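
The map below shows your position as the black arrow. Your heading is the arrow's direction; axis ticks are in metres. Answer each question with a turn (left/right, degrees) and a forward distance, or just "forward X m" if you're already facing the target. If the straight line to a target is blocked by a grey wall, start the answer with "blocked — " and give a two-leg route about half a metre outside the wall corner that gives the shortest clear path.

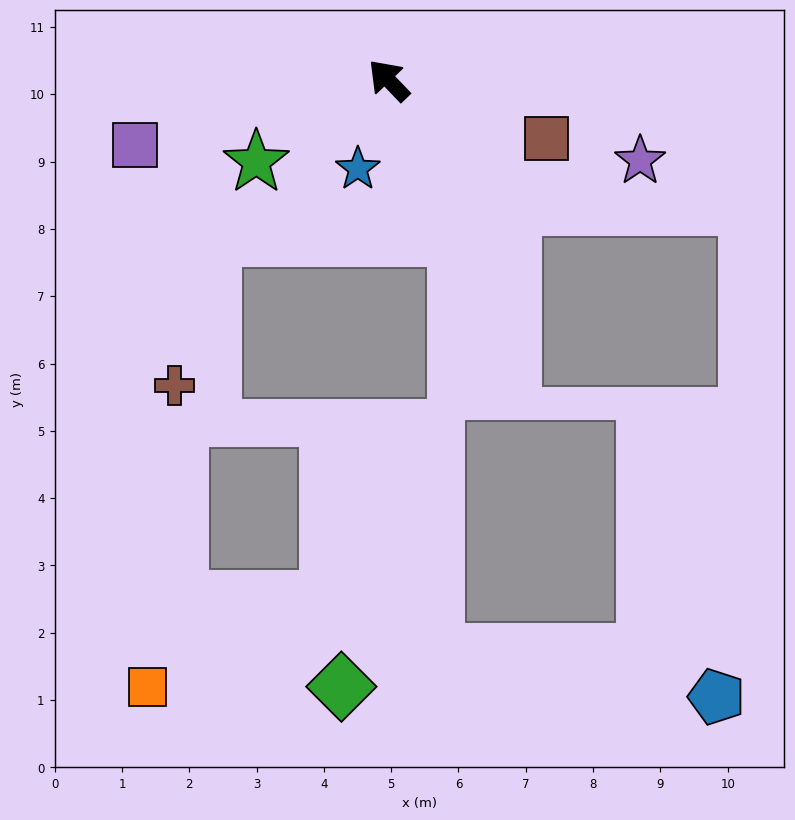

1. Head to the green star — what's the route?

turn left 78°, forward 2.3 m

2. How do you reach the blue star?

turn left 117°, forward 1.4 m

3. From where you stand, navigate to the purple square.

turn left 61°, forward 3.9 m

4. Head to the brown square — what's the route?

turn right 154°, forward 2.5 m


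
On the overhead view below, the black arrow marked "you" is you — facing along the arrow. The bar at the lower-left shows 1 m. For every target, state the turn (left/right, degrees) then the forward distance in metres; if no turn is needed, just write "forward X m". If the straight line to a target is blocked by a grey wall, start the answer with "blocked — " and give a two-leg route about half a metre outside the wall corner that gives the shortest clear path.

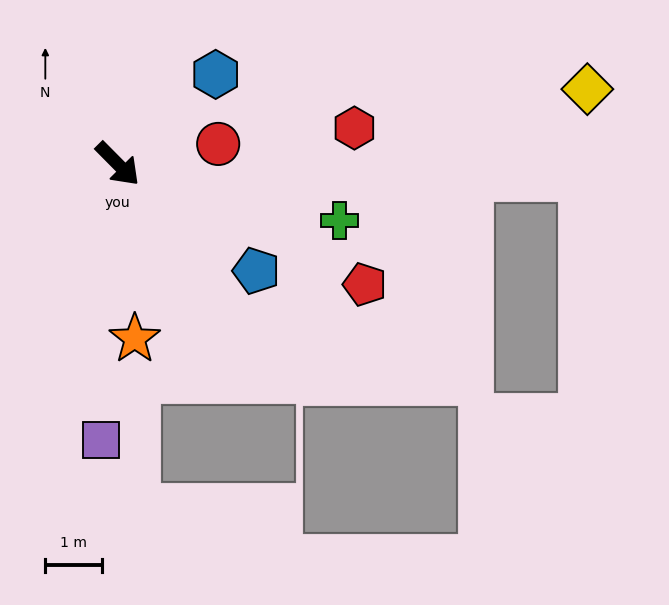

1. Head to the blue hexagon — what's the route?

turn left 88°, forward 2.3 m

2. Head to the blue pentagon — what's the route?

turn left 8°, forward 3.1 m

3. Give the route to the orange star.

turn right 39°, forward 3.1 m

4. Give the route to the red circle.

turn left 57°, forward 1.8 m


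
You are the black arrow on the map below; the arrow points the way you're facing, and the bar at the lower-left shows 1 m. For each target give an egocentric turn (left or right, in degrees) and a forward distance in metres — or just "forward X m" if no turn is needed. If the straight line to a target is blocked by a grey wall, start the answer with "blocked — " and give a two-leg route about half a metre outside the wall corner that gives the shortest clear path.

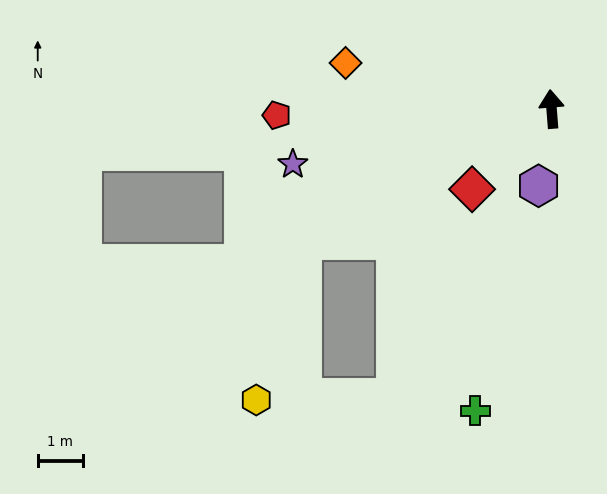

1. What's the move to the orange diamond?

turn left 73°, forward 4.7 m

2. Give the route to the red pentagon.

turn left 87°, forward 6.1 m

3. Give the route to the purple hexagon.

turn left 166°, forward 1.7 m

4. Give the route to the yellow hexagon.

blocked — turn left 113°, forward 6.3 m, then turn left 46°, forward 3.7 m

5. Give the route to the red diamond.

turn left 131°, forward 2.5 m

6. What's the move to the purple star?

turn left 98°, forward 5.9 m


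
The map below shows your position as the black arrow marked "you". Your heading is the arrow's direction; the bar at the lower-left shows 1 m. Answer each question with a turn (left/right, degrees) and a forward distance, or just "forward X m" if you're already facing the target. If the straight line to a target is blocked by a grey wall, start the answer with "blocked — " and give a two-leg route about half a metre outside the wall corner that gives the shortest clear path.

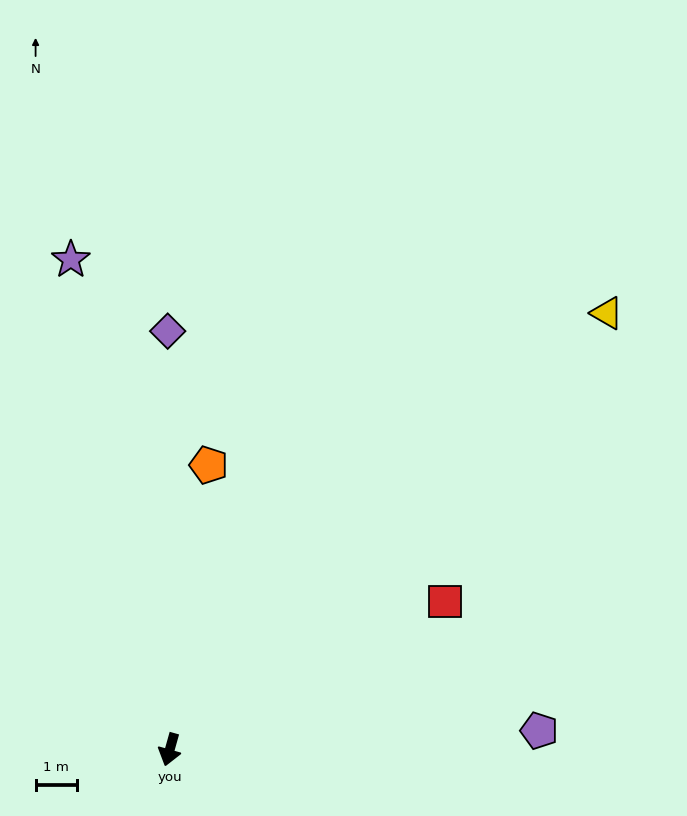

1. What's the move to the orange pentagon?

turn right 172°, forward 6.9 m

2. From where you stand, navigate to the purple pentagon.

turn left 109°, forward 8.9 m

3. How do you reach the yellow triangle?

turn left 151°, forward 14.9 m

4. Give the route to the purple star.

turn right 153°, forward 12.1 m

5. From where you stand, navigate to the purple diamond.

turn right 164°, forward 10.1 m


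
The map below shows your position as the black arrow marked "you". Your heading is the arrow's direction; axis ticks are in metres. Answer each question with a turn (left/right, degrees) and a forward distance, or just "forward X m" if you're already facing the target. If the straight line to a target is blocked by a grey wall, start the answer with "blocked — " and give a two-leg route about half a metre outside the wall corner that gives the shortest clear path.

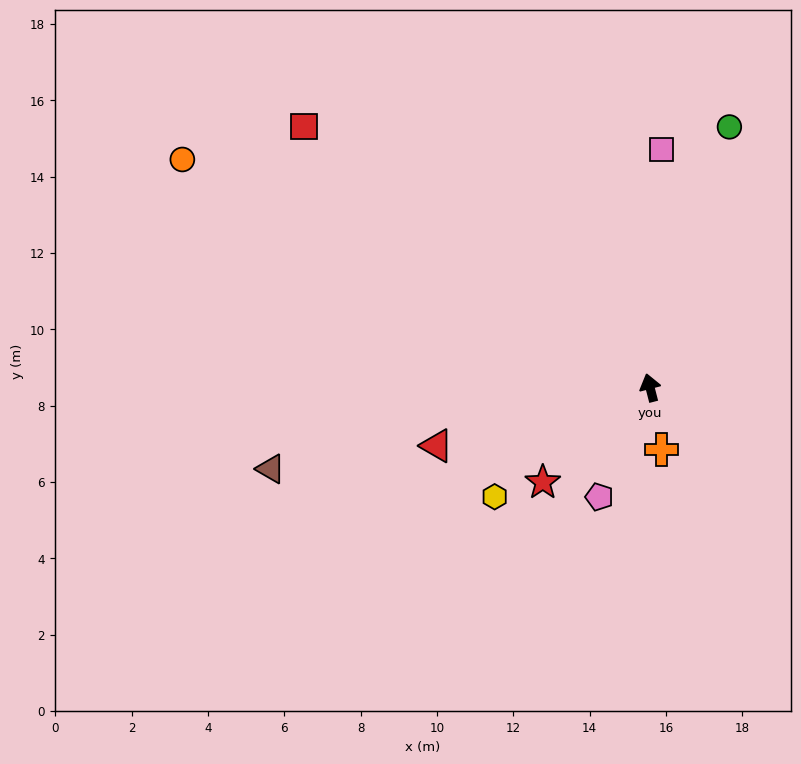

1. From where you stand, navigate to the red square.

turn left 39°, forward 11.4 m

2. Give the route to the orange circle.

turn left 50°, forward 13.6 m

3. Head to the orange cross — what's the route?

turn left 176°, forward 1.6 m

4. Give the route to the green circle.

turn right 31°, forward 7.1 m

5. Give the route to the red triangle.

turn left 91°, forward 5.8 m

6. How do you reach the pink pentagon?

turn left 141°, forward 3.2 m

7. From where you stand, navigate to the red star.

turn left 117°, forward 3.7 m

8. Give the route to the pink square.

turn right 17°, forward 6.2 m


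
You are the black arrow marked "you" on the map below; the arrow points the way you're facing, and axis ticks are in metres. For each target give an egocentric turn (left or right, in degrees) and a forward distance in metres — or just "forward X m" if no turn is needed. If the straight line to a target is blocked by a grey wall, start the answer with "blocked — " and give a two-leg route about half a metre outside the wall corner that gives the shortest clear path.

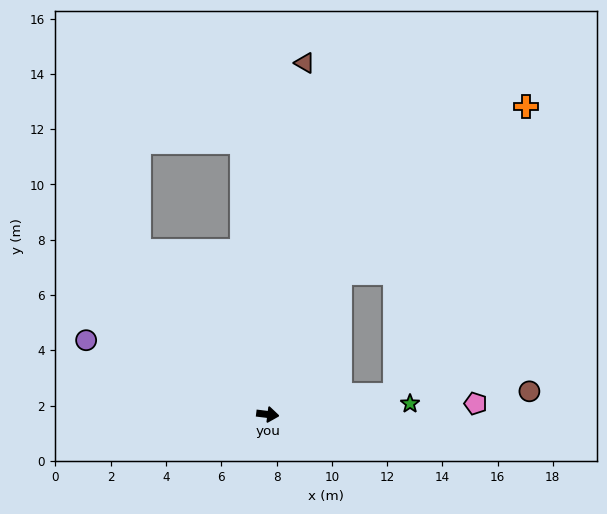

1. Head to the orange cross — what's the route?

blocked — turn left 70°, forward 5.7 m, then turn right 21°, forward 9.1 m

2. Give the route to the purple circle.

turn left 165°, forward 7.1 m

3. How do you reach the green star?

turn left 11°, forward 5.2 m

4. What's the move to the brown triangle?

turn left 91°, forward 12.8 m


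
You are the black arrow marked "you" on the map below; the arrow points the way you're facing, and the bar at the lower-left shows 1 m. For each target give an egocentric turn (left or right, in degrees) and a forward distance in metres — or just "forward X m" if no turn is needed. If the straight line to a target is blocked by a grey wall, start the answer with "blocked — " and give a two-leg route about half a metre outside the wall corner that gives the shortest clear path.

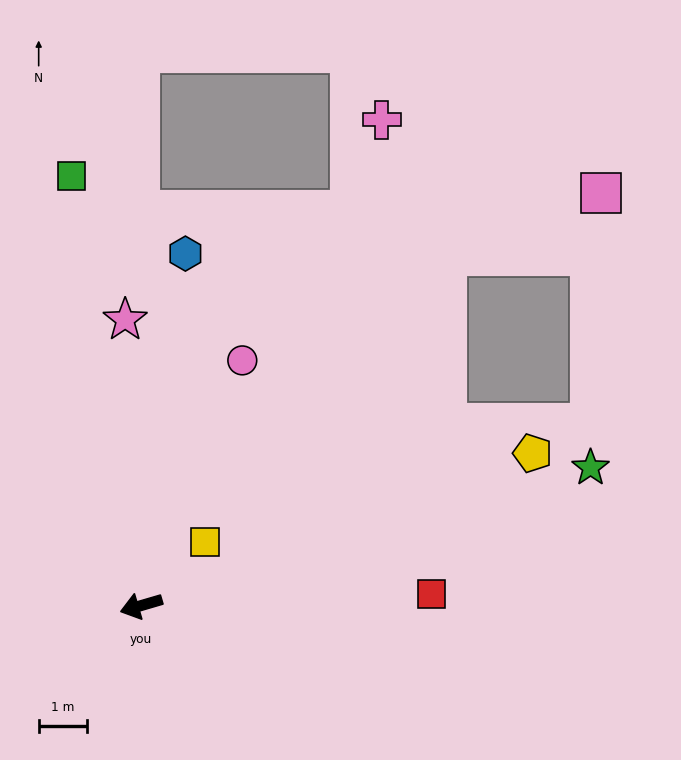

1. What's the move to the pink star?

turn right 103°, forward 5.9 m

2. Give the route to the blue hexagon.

turn right 113°, forward 7.3 m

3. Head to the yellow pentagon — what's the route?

turn right 175°, forward 8.7 m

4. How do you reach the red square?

turn left 166°, forward 6.0 m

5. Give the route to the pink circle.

turn right 129°, forward 5.5 m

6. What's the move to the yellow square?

turn right 152°, forward 1.9 m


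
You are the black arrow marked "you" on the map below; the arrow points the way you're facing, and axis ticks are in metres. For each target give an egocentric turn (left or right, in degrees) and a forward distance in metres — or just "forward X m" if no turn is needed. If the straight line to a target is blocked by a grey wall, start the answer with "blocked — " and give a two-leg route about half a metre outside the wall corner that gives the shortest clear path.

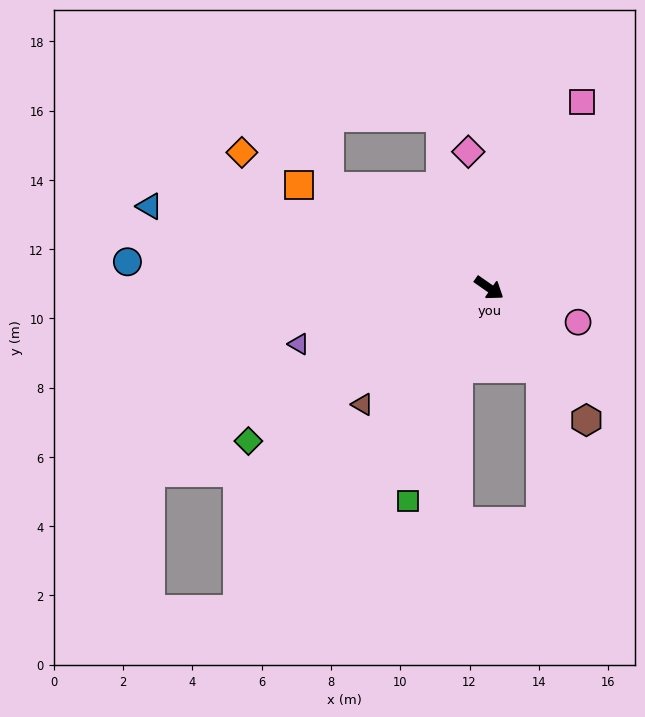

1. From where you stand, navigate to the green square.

turn right 76°, forward 6.6 m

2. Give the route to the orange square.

turn right 174°, forward 6.2 m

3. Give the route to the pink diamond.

turn left 134°, forward 4.0 m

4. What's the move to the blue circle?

turn right 149°, forward 10.5 m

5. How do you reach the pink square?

turn left 98°, forward 6.0 m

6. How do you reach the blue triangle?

turn right 159°, forward 10.1 m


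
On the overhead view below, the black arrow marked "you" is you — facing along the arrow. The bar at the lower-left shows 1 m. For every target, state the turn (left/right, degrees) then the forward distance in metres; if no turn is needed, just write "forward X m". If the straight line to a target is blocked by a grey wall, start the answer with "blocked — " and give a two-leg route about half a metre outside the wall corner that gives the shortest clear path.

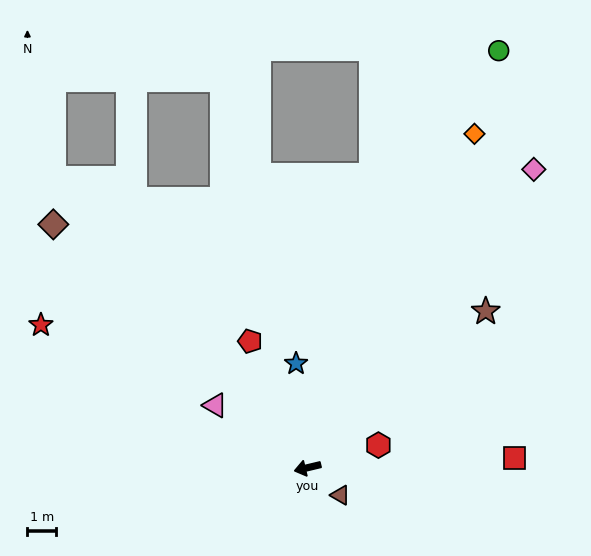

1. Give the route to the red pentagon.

turn right 79°, forward 4.8 m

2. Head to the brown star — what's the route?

turn right 152°, forward 8.2 m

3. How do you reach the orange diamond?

turn right 130°, forward 12.9 m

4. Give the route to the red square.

turn left 169°, forward 7.2 m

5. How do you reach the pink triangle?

turn right 47°, forward 3.9 m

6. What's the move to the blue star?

turn right 97°, forward 3.6 m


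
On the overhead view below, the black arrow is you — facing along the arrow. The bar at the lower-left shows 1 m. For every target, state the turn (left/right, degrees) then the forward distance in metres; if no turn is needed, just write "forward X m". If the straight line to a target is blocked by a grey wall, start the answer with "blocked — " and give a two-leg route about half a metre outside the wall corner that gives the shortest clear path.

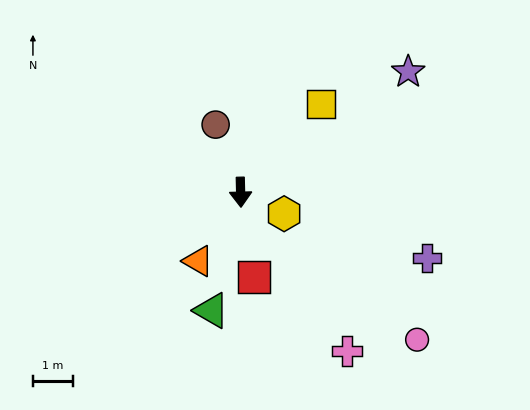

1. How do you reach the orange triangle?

turn right 33°, forward 2.0 m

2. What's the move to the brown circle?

turn right 161°, forward 1.8 m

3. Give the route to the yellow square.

turn left 136°, forward 3.0 m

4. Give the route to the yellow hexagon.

turn left 62°, forward 1.2 m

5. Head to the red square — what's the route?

turn left 8°, forward 2.1 m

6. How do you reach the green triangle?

turn right 15°, forward 3.0 m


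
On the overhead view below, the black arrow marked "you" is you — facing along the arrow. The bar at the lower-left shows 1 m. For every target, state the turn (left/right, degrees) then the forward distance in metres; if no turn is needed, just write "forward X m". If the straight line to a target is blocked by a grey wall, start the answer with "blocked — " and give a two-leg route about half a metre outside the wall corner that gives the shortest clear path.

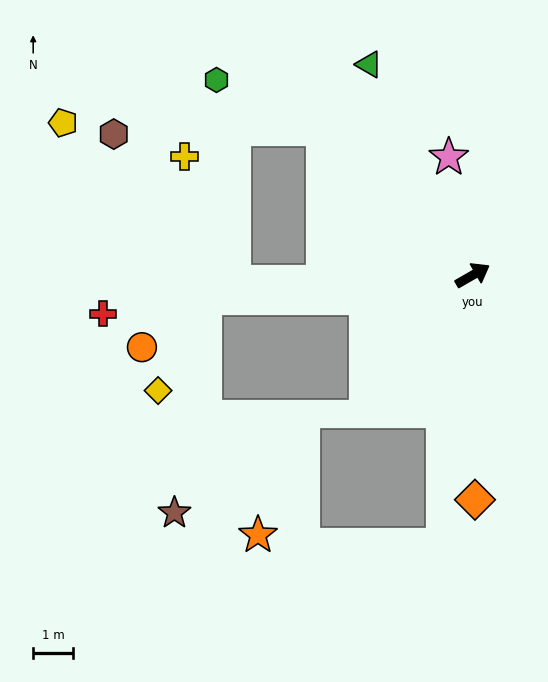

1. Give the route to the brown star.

blocked — turn left 155°, forward 6.8 m, then turn left 77°, forward 5.5 m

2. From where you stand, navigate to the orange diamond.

turn right 119°, forward 5.7 m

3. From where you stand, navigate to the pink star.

turn left 72°, forward 3.0 m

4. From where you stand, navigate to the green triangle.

turn left 86°, forward 5.9 m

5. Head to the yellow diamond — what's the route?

blocked — turn left 155°, forward 6.8 m, then turn left 58°, forward 2.6 m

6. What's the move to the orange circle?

blocked — turn left 155°, forward 6.8 m, then turn left 33°, forward 2.0 m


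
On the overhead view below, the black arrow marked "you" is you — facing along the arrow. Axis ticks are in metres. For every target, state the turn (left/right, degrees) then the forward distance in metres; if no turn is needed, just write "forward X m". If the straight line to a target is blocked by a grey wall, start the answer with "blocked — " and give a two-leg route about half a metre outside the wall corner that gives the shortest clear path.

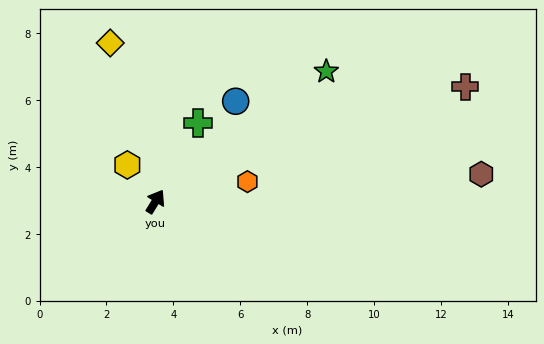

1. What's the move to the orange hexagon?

turn right 46°, forward 2.8 m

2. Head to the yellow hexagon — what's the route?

turn left 69°, forward 1.4 m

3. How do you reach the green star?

turn right 21°, forward 6.4 m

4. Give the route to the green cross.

turn left 3°, forward 2.7 m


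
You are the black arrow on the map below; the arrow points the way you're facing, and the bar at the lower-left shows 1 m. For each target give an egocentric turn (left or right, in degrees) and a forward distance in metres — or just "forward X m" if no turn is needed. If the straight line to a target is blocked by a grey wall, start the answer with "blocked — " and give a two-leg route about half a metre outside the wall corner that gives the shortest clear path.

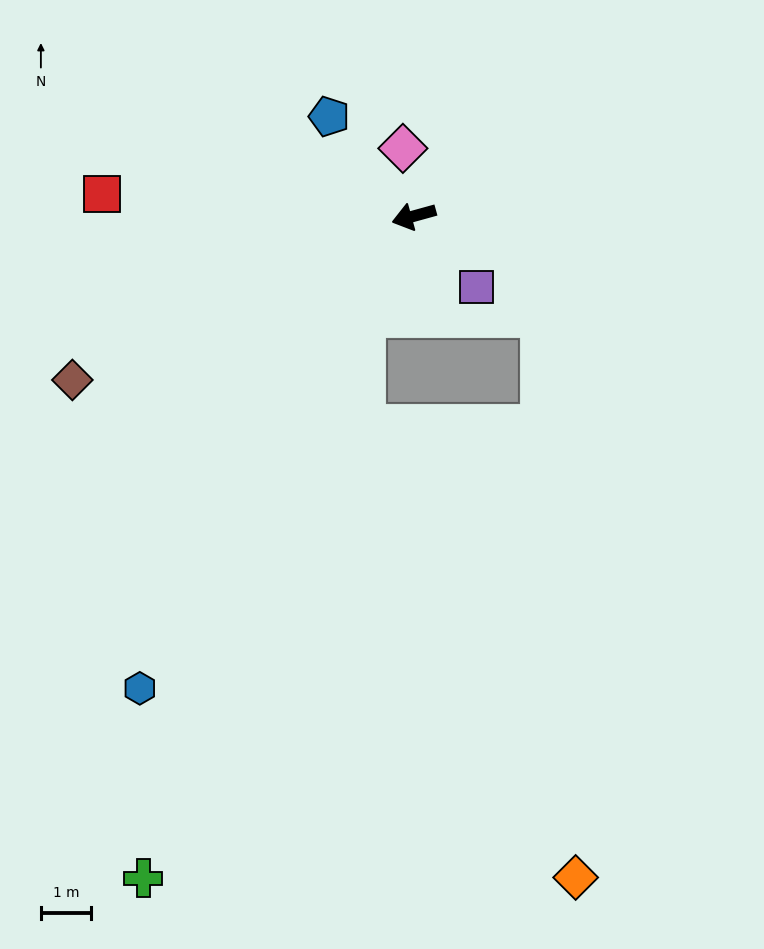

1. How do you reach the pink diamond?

turn right 96°, forward 1.4 m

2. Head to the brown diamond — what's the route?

turn left 10°, forward 7.6 m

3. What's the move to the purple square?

turn left 116°, forward 1.9 m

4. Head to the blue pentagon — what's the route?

turn right 65°, forward 2.6 m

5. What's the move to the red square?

turn right 20°, forward 6.3 m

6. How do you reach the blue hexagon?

turn left 44°, forward 11.0 m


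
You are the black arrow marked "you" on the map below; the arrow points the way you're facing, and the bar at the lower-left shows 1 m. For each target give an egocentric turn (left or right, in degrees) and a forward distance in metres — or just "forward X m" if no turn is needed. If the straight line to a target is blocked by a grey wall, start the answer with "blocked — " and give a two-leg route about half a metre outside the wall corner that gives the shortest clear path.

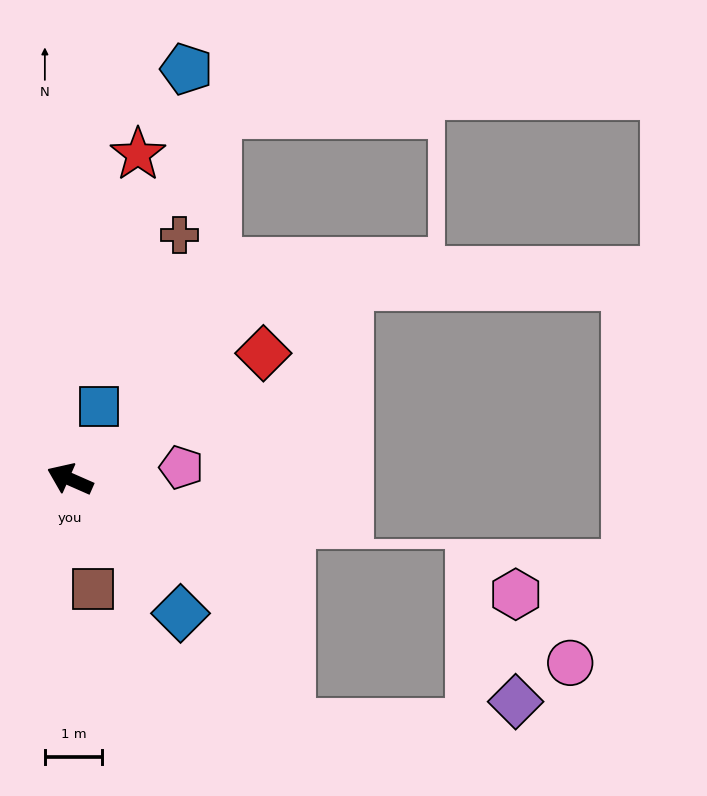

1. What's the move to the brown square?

turn left 126°, forward 2.0 m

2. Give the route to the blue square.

turn right 88°, forward 1.4 m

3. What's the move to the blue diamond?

turn left 153°, forward 3.0 m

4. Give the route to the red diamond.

turn right 123°, forward 4.0 m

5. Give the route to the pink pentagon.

turn right 150°, forward 2.0 m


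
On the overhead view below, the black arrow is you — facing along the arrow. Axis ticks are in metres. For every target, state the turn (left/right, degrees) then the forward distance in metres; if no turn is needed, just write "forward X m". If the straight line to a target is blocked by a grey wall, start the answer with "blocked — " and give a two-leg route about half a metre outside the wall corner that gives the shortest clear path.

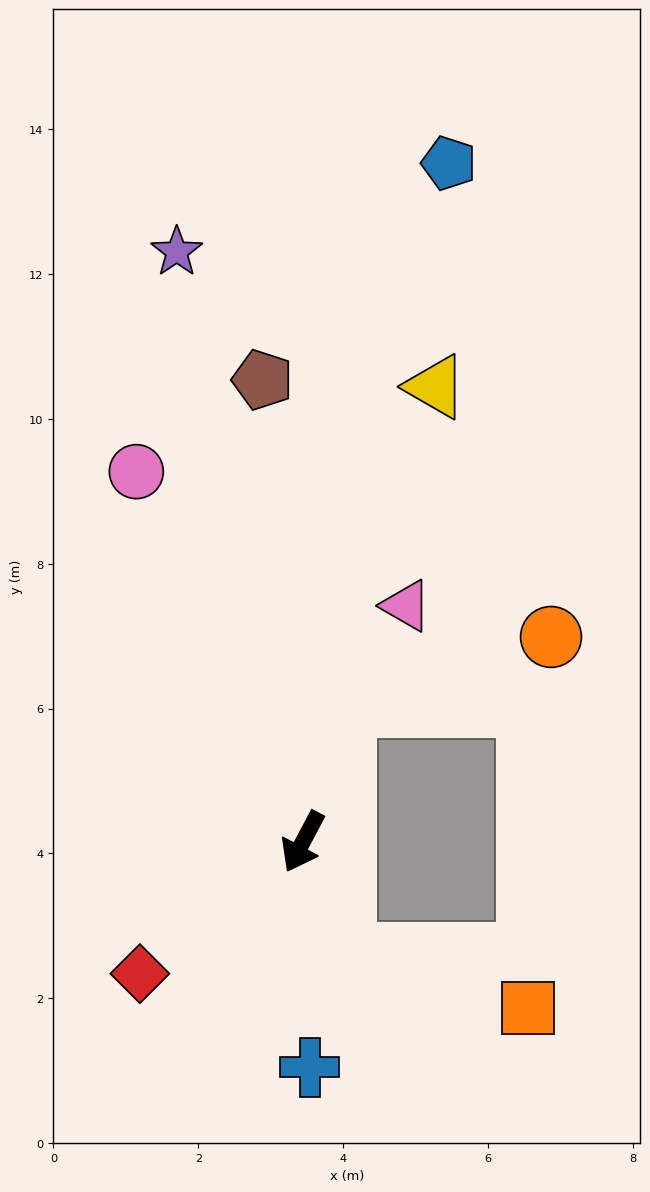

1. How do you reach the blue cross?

turn left 30°, forward 3.1 m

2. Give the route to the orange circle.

blocked — turn right 170°, forward 2.0 m, then turn right 53°, forward 3.0 m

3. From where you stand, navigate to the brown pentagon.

turn right 147°, forward 6.4 m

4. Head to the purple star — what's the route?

turn right 140°, forward 8.3 m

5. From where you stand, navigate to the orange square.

blocked — turn left 49°, forward 1.7 m, then turn left 52°, forward 2.6 m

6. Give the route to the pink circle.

turn right 128°, forward 5.6 m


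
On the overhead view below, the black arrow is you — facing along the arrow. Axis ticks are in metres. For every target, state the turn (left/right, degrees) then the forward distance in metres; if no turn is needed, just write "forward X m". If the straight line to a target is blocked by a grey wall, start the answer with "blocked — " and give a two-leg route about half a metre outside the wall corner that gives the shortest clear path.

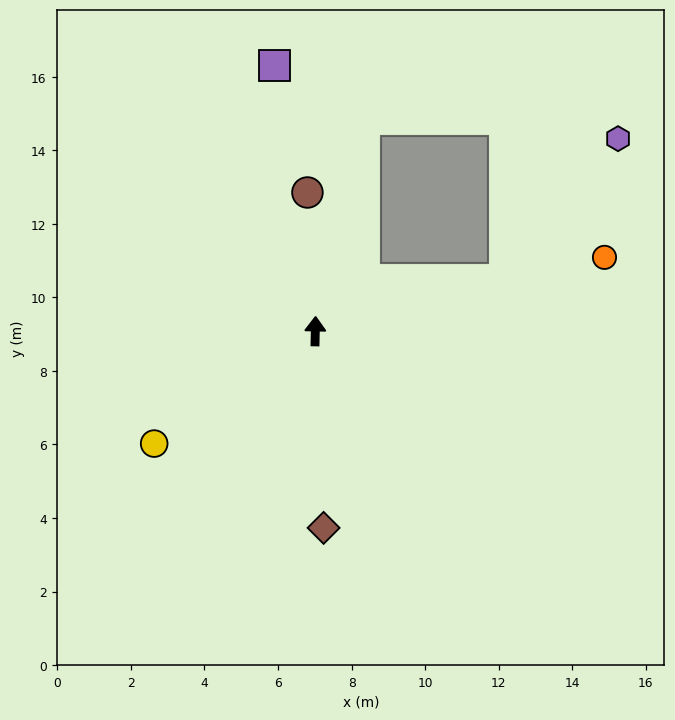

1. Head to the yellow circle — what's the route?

turn left 126°, forward 5.3 m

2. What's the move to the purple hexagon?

blocked — turn right 73°, forward 5.3 m, then turn left 35°, forward 4.9 m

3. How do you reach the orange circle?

turn right 74°, forward 8.1 m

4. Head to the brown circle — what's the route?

turn left 4°, forward 3.8 m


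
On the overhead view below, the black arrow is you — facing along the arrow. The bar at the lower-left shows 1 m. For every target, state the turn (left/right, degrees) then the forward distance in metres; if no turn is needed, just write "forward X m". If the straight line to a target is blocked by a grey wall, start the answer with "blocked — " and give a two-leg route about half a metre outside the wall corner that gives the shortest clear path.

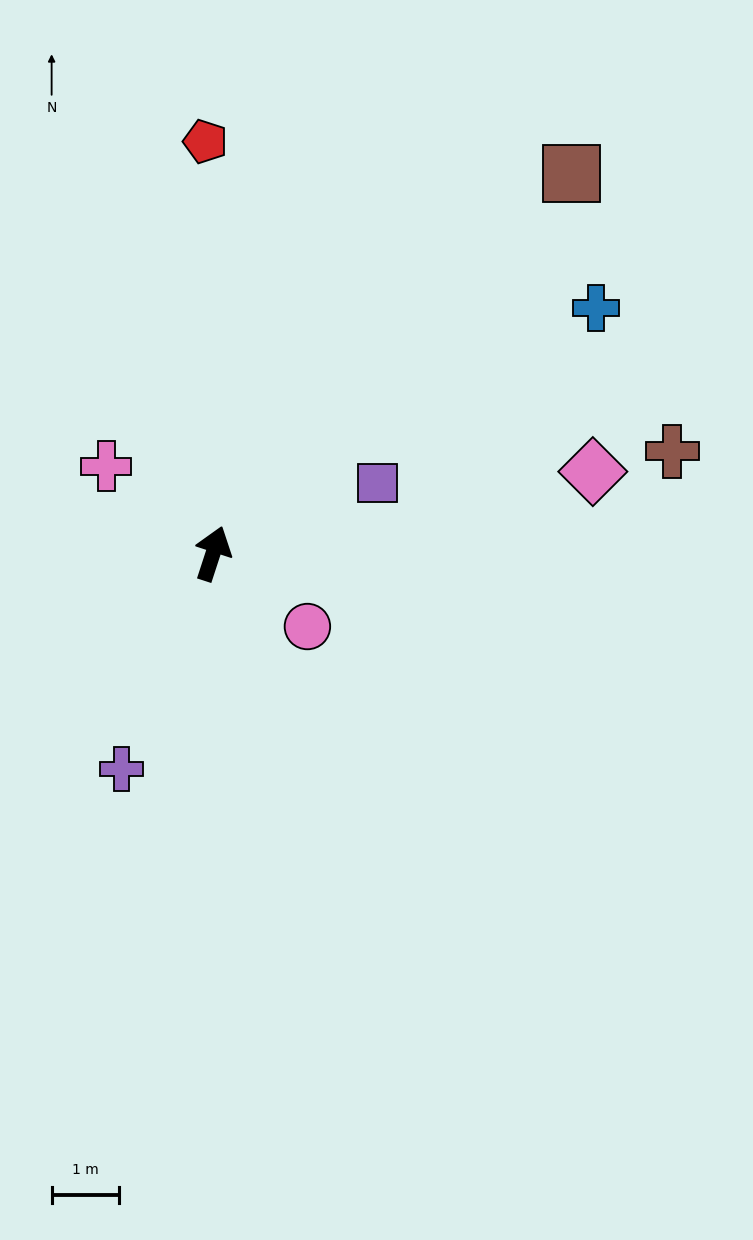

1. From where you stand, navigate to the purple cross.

turn left 175°, forward 3.5 m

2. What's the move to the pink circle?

turn right 110°, forward 1.8 m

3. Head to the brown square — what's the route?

turn right 25°, forward 7.7 m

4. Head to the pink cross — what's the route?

turn left 69°, forward 2.0 m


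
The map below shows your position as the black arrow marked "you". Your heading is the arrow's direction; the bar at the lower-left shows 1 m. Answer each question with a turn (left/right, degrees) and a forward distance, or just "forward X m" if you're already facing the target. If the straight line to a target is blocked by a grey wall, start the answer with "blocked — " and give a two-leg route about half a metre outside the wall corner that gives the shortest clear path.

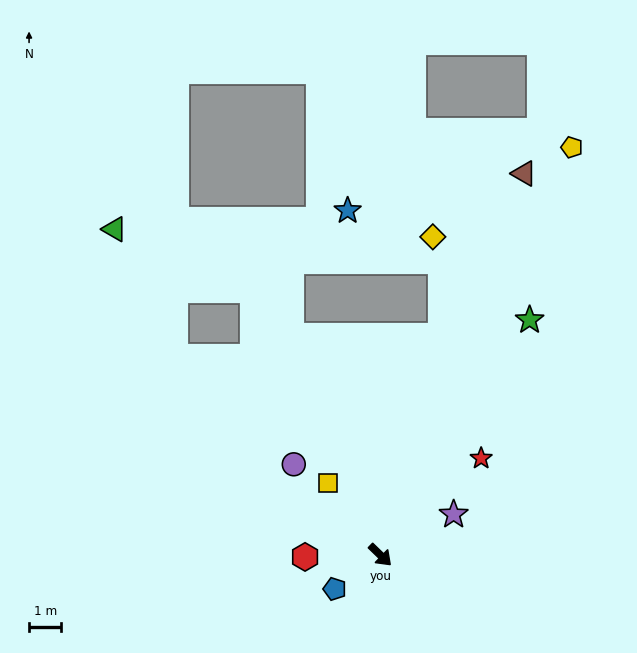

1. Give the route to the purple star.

turn left 73°, forward 2.6 m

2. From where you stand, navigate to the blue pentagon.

turn right 99°, forward 1.8 m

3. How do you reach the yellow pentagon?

turn left 109°, forward 13.9 m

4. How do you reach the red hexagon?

turn right 135°, forward 2.3 m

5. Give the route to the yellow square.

turn left 170°, forward 2.8 m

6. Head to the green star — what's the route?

turn left 102°, forward 8.6 m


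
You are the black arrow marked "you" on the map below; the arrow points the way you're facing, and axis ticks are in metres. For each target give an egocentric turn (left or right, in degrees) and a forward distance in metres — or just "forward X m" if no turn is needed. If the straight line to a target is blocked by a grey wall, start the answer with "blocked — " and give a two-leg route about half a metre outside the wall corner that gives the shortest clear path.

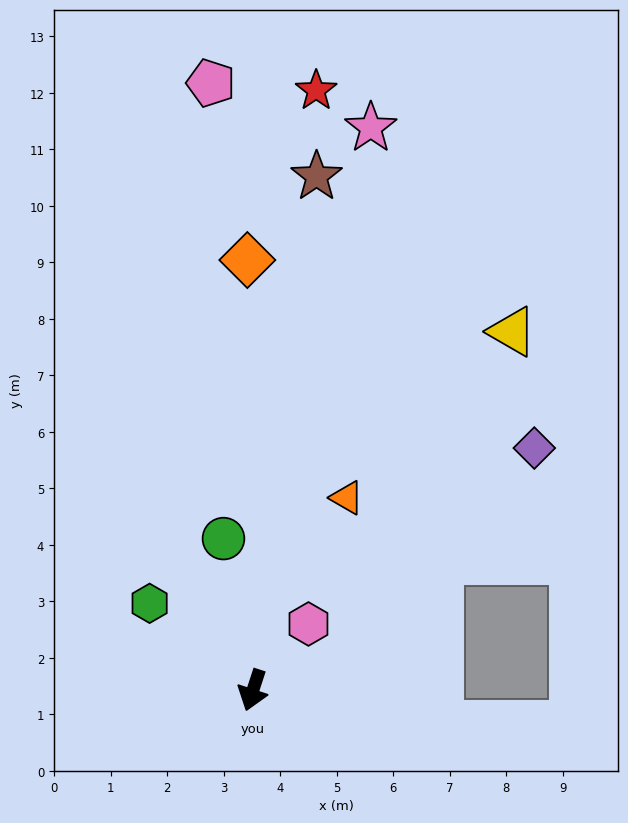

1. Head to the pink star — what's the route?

turn right 174°, forward 10.2 m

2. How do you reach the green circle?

turn right 151°, forward 2.7 m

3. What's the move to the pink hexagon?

turn left 158°, forward 1.5 m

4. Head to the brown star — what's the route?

turn right 169°, forward 9.2 m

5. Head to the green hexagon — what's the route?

turn right 112°, forward 2.4 m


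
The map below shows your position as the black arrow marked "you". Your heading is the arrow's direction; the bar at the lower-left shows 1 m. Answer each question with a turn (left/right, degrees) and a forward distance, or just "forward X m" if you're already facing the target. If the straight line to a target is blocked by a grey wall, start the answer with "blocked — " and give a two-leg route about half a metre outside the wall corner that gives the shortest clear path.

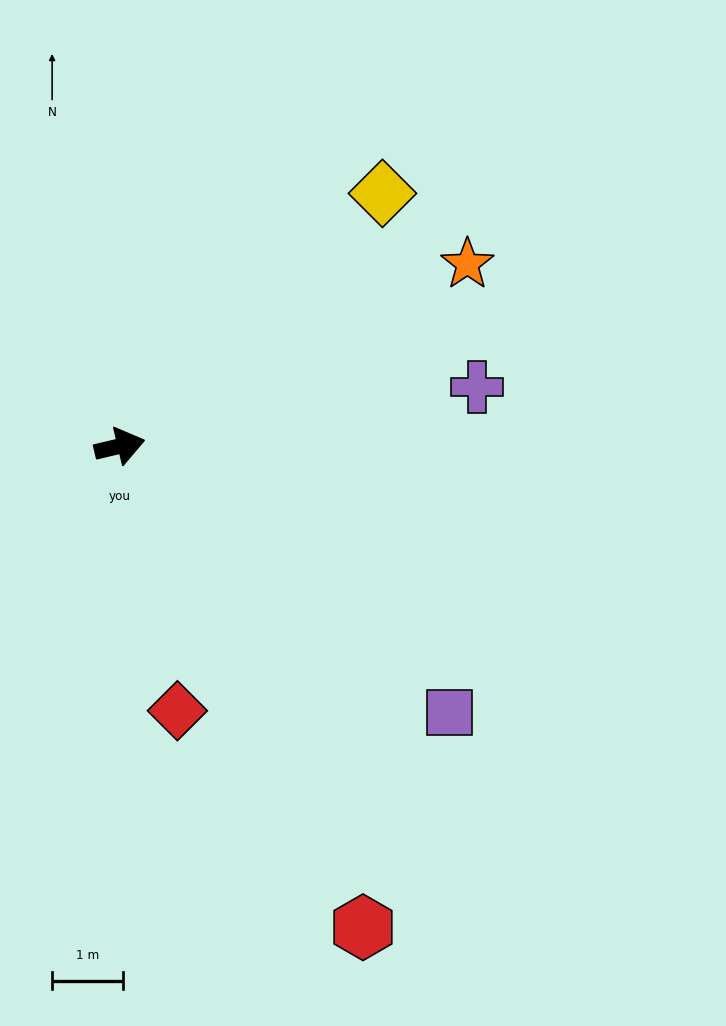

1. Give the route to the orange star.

turn left 14°, forward 5.5 m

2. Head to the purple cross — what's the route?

turn right 4°, forward 5.1 m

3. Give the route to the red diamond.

turn right 91°, forward 3.8 m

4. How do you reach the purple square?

turn right 52°, forward 6.0 m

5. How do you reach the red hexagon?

turn right 77°, forward 7.6 m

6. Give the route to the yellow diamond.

turn left 31°, forward 5.1 m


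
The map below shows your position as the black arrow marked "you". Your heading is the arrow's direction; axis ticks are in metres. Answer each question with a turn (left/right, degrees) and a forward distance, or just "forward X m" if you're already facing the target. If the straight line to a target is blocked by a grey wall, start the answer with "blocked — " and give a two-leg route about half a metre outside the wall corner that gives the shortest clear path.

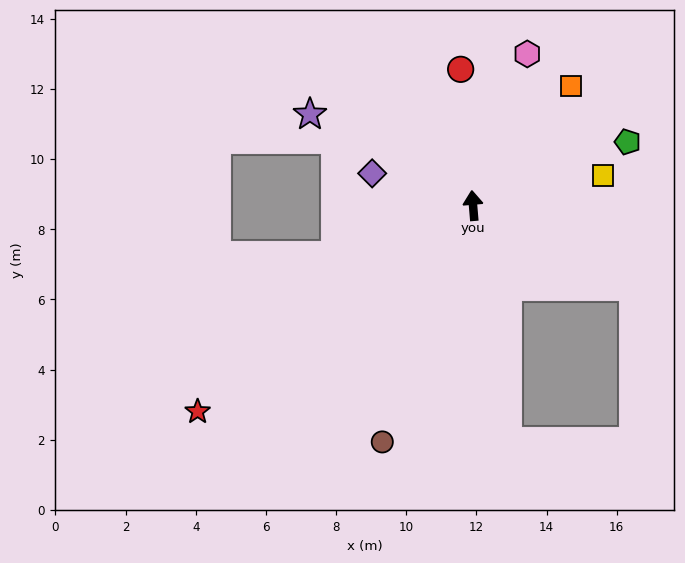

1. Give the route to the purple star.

turn left 56°, forward 5.3 m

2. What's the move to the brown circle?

turn left 154°, forward 7.2 m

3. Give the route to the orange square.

turn right 44°, forward 4.4 m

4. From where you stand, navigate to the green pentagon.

turn right 72°, forward 4.8 m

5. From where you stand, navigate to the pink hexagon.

turn right 24°, forward 4.6 m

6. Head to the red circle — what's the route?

forward 3.9 m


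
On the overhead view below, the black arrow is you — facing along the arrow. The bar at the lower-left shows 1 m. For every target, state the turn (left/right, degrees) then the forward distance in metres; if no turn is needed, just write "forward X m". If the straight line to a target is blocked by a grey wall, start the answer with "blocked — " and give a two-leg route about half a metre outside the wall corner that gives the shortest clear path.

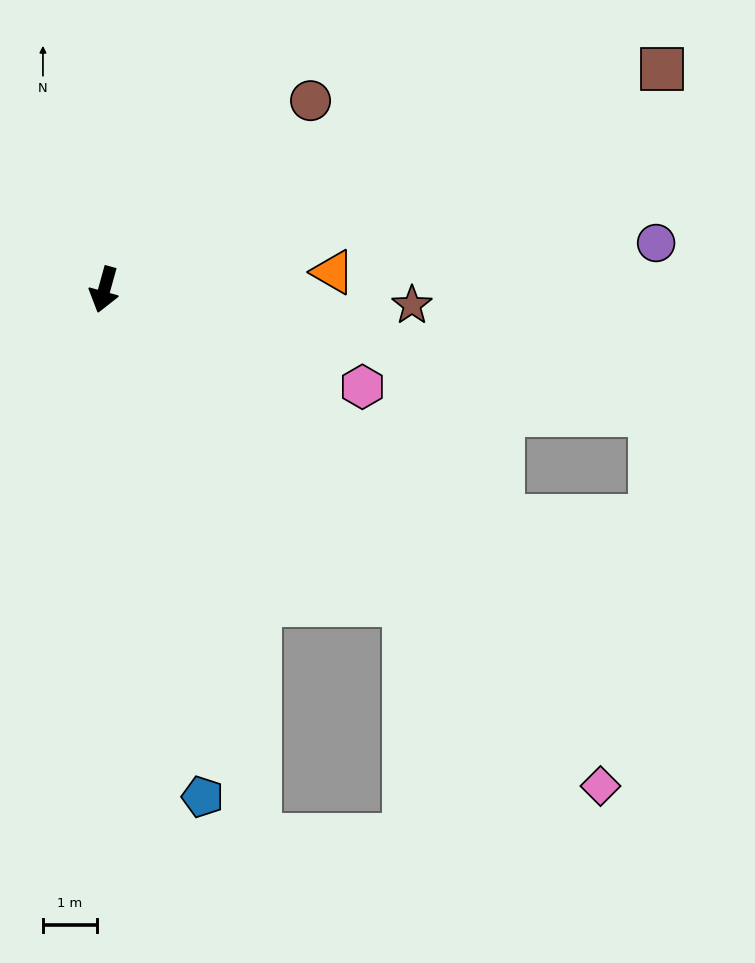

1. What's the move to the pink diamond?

turn left 60°, forward 13.0 m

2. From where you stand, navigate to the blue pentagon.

turn left 26°, forward 9.5 m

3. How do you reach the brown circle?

turn left 148°, forward 5.2 m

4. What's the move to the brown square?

turn left 127°, forward 11.1 m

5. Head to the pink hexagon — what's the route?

turn left 85°, forward 5.1 m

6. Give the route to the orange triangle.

turn left 110°, forward 4.2 m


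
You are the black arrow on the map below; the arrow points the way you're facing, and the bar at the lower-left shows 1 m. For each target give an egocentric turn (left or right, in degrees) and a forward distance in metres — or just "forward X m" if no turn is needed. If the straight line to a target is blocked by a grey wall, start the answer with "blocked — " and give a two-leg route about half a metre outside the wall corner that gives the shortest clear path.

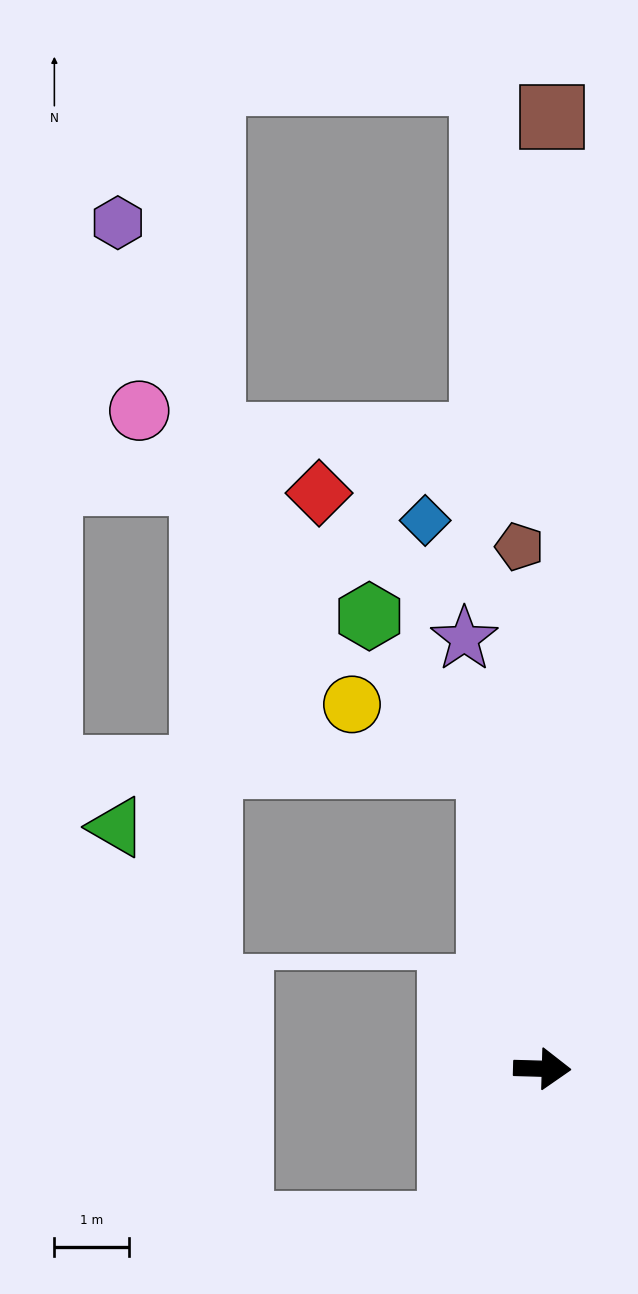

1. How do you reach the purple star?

turn left 102°, forward 5.9 m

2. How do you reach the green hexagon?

blocked — turn left 102°, forward 4.1 m, then turn left 28°, forward 2.6 m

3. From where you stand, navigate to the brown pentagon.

turn left 94°, forward 7.0 m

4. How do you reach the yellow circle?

blocked — turn left 102°, forward 4.1 m, then turn left 55°, forward 2.0 m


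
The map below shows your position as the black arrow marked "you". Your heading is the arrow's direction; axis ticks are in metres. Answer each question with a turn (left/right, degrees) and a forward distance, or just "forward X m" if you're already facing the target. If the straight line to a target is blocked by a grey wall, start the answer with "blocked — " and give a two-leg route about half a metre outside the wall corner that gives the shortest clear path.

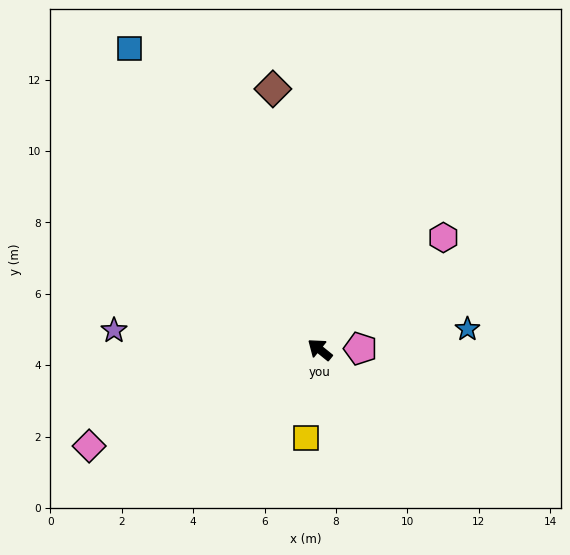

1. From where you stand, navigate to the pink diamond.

turn left 62°, forward 7.0 m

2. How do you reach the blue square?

turn right 19°, forward 10.0 m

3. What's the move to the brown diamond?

turn right 41°, forward 7.4 m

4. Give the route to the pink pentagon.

turn right 140°, forward 1.1 m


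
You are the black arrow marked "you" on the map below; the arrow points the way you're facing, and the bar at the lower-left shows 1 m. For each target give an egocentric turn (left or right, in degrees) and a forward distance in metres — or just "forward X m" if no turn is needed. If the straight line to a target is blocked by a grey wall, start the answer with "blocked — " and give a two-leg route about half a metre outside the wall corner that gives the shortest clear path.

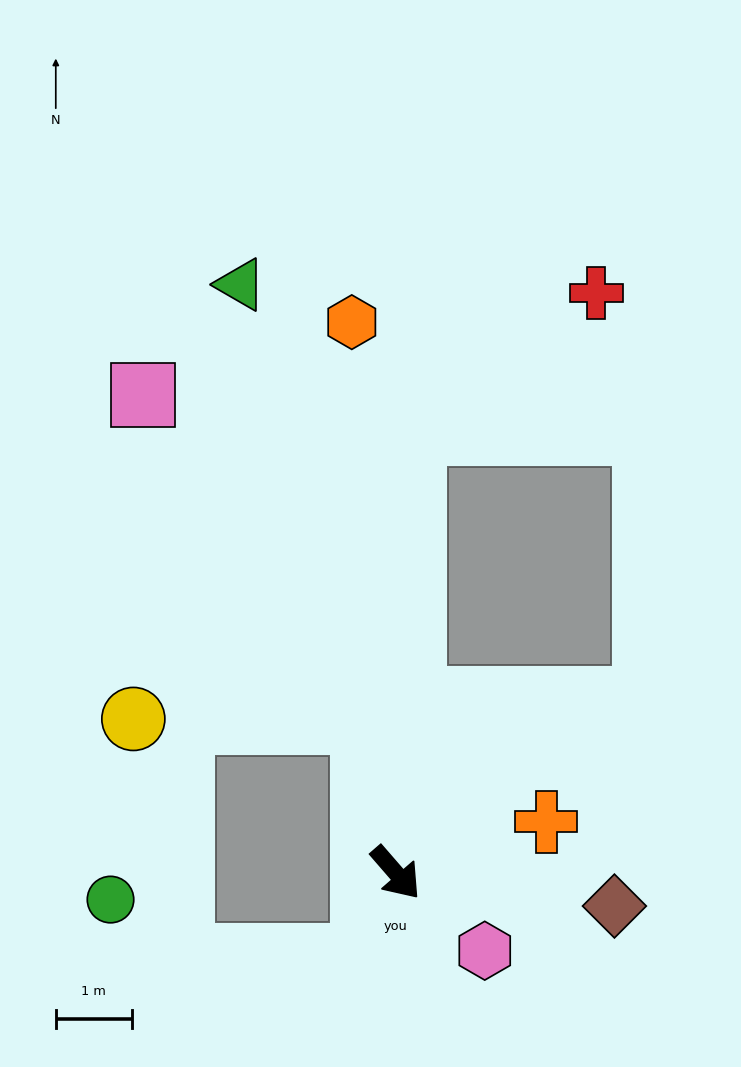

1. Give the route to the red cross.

blocked — turn left 137°, forward 5.8 m, then turn right 51°, forward 3.0 m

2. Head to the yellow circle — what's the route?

blocked — turn left 151°, forward 2.0 m, then turn left 77°, forward 3.0 m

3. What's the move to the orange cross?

turn left 68°, forward 2.1 m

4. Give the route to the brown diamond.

turn left 40°, forward 2.9 m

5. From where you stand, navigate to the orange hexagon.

turn left 144°, forward 7.3 m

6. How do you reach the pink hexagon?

turn left 8°, forward 1.6 m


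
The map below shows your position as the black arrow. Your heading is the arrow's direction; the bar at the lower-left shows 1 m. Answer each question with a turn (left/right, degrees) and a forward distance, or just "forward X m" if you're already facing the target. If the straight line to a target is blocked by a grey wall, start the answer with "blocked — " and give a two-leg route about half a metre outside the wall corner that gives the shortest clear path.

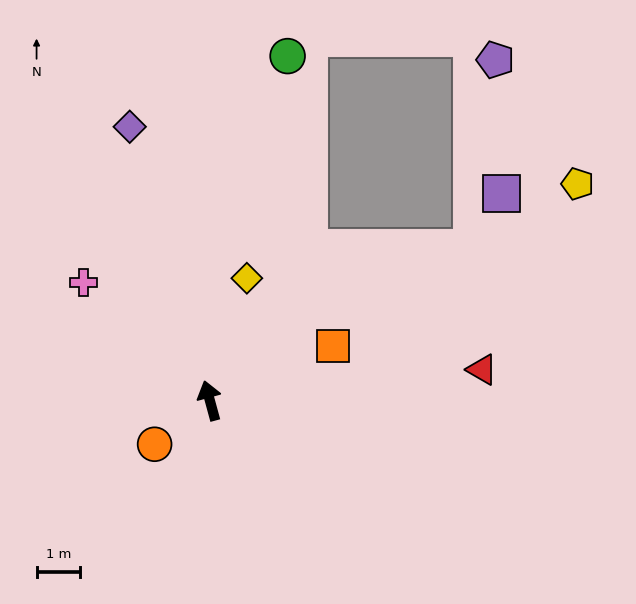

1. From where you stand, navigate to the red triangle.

turn right 99°, forward 6.3 m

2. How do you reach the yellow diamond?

turn right 32°, forward 2.9 m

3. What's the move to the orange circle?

turn left 113°, forward 1.6 m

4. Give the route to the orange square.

turn right 81°, forward 3.1 m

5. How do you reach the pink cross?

turn left 32°, forward 4.0 m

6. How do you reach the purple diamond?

forward 6.6 m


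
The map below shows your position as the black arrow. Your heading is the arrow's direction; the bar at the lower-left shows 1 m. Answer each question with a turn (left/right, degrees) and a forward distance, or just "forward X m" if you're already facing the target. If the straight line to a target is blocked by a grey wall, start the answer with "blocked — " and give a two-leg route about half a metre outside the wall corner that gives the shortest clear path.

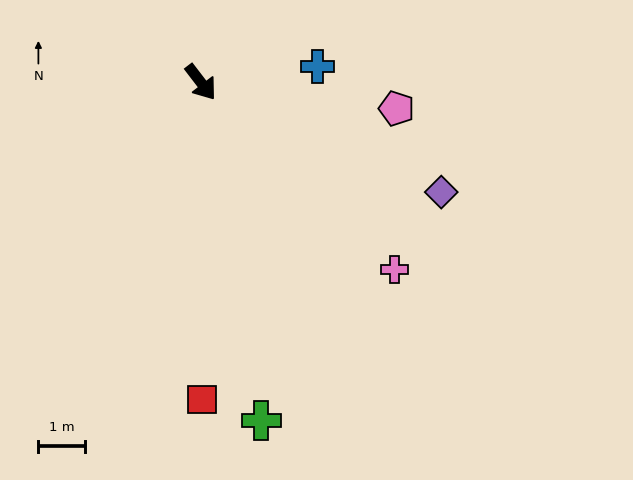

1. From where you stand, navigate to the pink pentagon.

turn left 45°, forward 4.3 m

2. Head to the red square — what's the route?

turn right 37°, forward 6.9 m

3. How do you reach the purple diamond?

turn left 28°, forward 5.7 m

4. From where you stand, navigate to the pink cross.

turn left 8°, forward 5.8 m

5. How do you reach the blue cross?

turn left 60°, forward 2.5 m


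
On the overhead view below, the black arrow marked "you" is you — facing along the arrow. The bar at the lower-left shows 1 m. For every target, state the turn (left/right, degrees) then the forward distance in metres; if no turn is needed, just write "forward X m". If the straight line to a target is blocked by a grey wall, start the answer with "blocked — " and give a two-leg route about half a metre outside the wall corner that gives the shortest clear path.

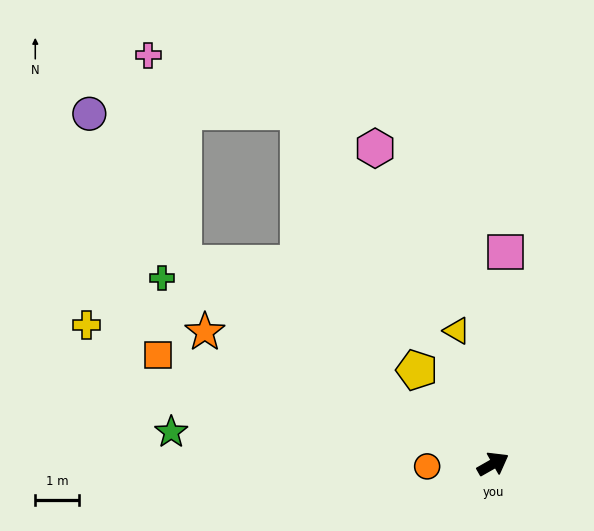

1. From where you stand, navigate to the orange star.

turn left 126°, forward 7.3 m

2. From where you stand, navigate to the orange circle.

turn left 153°, forward 1.5 m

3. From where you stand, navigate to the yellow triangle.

turn left 76°, forward 3.2 m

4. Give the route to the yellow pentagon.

turn left 99°, forward 2.8 m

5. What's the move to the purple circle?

blocked — turn left 117°, forward 8.5 m, then turn right 24°, forward 4.1 m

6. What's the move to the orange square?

turn left 132°, forward 8.1 m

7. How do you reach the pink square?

turn left 57°, forward 4.9 m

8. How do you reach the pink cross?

blocked — turn left 117°, forward 8.5 m, then turn right 47°, forward 4.9 m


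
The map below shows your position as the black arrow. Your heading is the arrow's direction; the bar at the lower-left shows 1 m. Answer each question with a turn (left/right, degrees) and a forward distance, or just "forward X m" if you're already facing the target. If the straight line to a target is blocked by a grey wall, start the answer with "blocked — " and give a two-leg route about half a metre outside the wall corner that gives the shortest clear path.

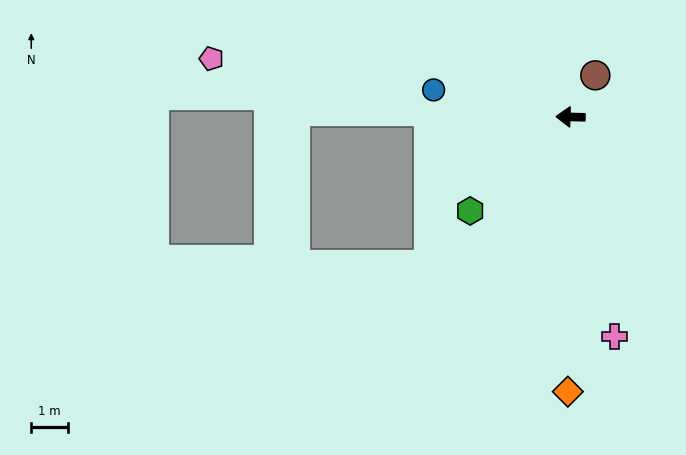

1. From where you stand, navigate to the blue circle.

turn right 10°, forward 3.8 m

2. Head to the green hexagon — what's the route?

turn left 45°, forward 3.8 m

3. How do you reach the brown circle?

turn right 119°, forward 1.3 m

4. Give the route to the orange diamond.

turn left 91°, forward 7.5 m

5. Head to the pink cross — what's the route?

turn left 103°, forward 6.1 m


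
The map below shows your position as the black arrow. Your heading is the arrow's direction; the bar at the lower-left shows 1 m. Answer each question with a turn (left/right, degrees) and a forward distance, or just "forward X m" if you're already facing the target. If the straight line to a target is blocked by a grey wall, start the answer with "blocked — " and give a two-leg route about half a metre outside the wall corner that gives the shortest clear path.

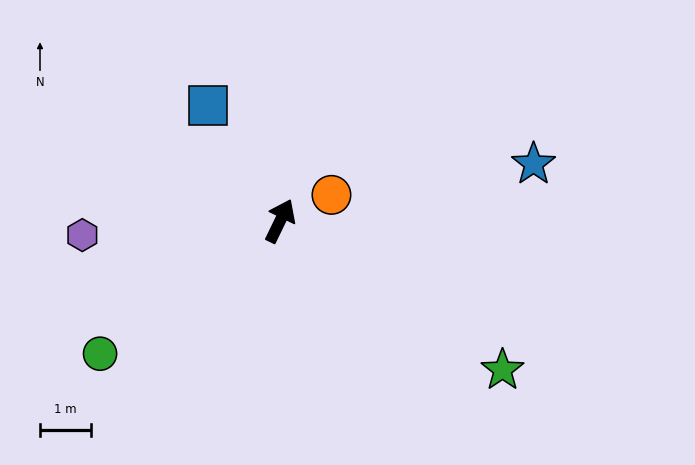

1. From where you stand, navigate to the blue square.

turn left 58°, forward 2.7 m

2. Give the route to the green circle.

turn left 152°, forward 4.4 m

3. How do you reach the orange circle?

turn right 37°, forward 1.1 m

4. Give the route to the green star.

turn right 98°, forward 5.2 m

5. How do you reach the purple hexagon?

turn left 120°, forward 3.9 m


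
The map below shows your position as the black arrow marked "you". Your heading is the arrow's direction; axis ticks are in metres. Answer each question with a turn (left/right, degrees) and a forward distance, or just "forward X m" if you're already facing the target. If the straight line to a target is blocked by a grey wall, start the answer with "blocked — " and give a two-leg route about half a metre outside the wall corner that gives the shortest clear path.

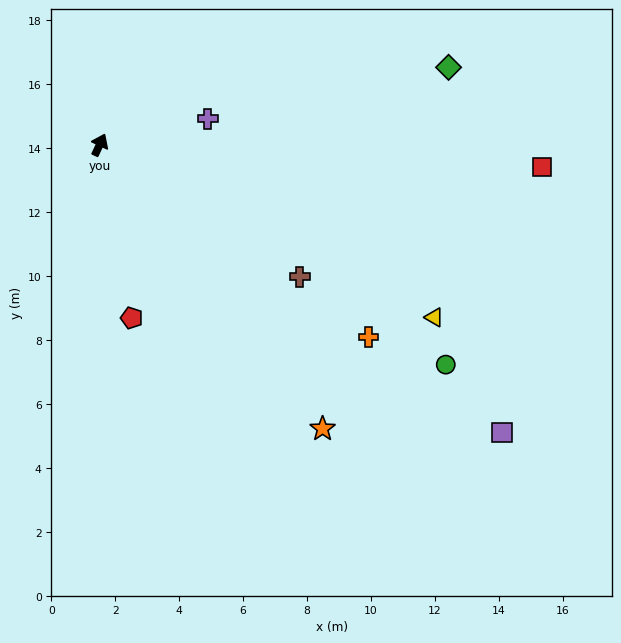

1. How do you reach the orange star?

turn right 117°, forward 11.3 m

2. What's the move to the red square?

turn right 68°, forward 13.9 m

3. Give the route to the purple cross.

turn right 51°, forward 3.5 m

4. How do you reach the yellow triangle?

turn right 92°, forward 11.8 m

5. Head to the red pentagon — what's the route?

turn right 144°, forward 5.5 m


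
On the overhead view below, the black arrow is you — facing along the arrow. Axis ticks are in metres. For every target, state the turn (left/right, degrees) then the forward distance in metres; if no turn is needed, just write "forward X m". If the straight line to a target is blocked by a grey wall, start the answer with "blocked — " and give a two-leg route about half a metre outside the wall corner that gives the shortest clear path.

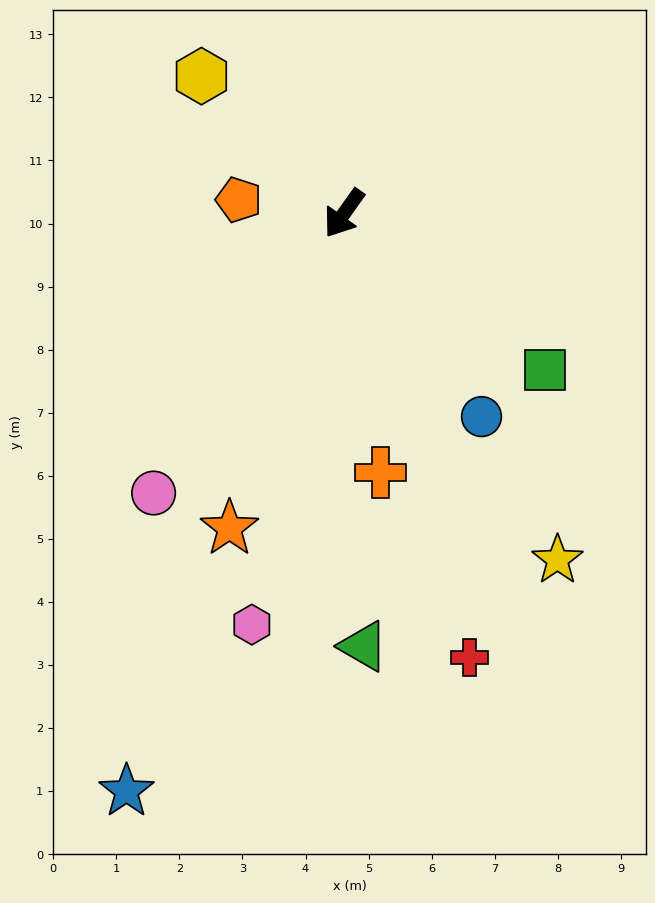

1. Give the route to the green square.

turn left 87°, forward 4.0 m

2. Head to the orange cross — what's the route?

turn left 43°, forward 4.2 m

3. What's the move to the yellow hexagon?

turn right 98°, forward 3.1 m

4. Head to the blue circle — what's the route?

turn left 70°, forward 3.9 m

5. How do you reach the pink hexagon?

turn left 23°, forward 6.7 m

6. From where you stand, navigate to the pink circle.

forward 5.4 m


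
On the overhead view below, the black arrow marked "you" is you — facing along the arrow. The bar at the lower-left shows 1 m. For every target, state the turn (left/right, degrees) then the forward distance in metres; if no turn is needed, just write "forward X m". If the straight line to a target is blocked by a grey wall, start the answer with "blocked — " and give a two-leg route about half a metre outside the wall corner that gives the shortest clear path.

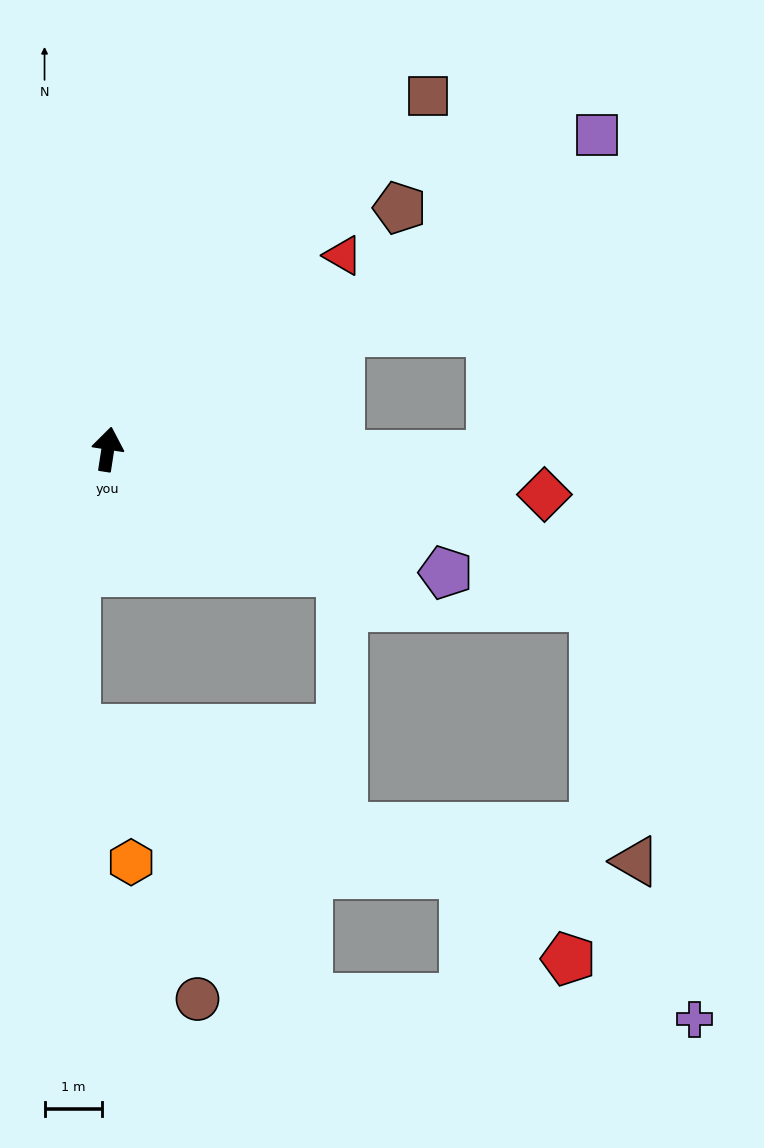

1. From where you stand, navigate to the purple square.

turn right 48°, forward 10.2 m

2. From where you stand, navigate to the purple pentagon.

turn right 101°, forward 6.3 m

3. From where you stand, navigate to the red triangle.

turn right 42°, forward 5.3 m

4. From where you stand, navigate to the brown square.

turn right 33°, forward 8.3 m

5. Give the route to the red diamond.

turn right 87°, forward 7.7 m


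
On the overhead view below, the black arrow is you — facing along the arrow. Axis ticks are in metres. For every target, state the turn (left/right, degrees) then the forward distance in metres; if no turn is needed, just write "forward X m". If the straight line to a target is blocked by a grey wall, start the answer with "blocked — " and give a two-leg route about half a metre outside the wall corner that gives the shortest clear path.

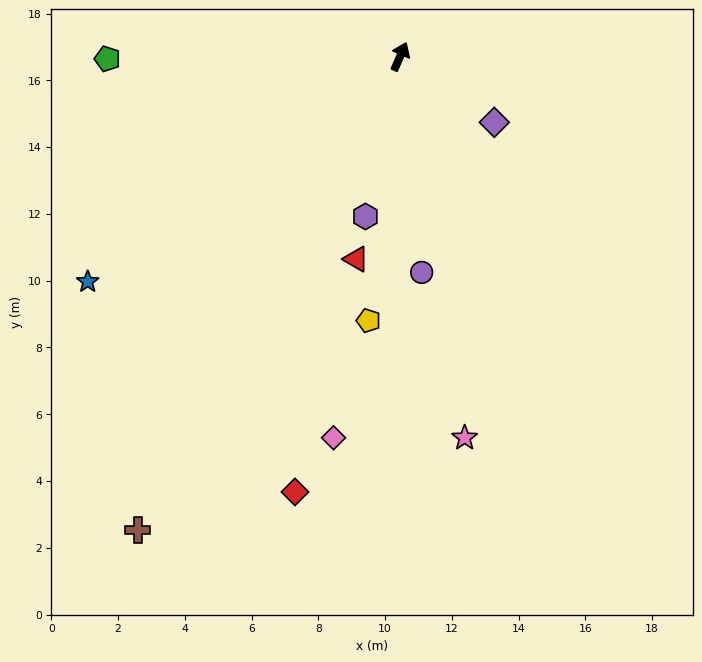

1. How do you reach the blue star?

turn left 149°, forward 11.5 m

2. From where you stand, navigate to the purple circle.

turn right 151°, forward 6.5 m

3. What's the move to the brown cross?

turn left 175°, forward 16.2 m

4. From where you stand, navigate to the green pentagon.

turn left 114°, forward 8.8 m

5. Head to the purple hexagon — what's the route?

turn right 169°, forward 4.9 m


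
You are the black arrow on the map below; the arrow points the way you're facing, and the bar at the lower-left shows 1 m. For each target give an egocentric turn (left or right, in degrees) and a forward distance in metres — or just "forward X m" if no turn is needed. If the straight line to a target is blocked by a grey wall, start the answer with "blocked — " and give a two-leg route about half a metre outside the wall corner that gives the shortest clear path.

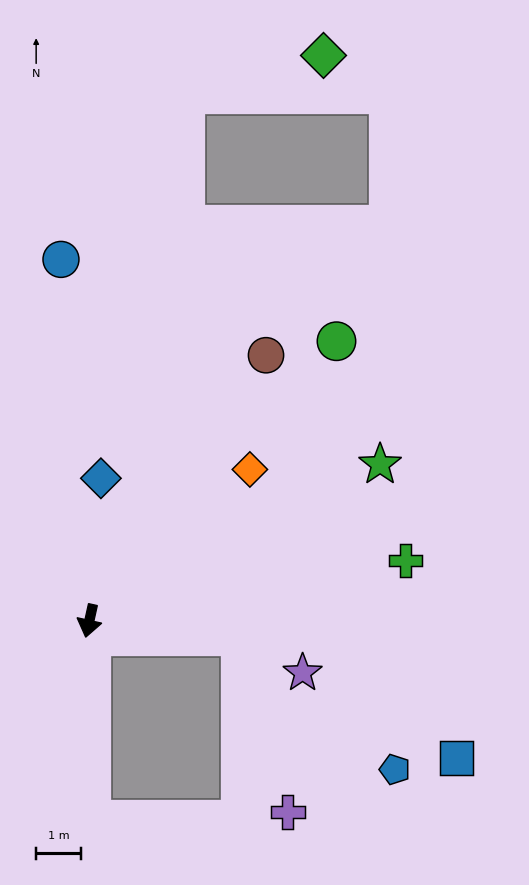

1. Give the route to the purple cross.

blocked — turn left 97°, forward 3.4 m, then turn right 69°, forward 4.0 m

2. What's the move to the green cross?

turn left 113°, forward 7.1 m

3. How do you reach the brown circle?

turn left 159°, forward 7.0 m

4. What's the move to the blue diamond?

turn right 172°, forward 3.2 m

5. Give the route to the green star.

turn left 131°, forward 7.3 m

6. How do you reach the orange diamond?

turn left 146°, forward 4.9 m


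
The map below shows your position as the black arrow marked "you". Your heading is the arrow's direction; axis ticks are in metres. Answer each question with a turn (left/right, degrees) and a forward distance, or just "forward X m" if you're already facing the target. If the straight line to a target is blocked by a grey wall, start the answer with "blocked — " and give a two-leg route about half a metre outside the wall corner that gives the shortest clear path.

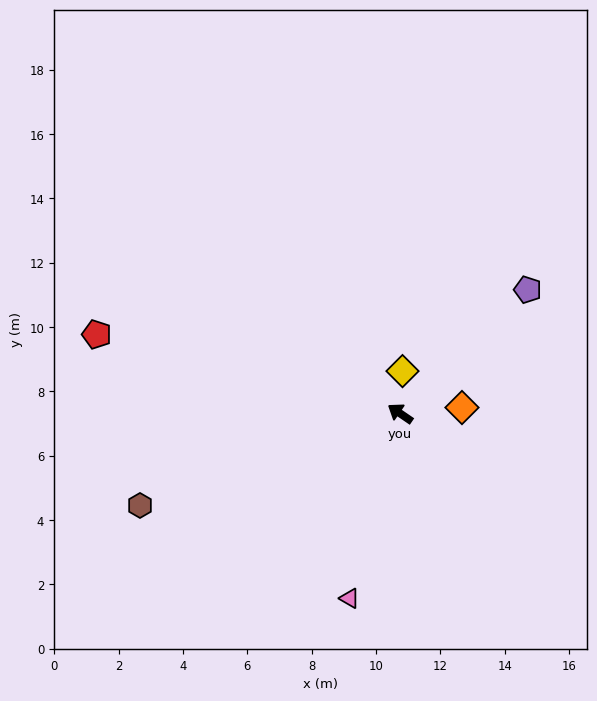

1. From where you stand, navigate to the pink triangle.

turn left 109°, forward 6.0 m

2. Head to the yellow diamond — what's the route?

turn right 59°, forward 1.3 m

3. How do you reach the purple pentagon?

turn right 102°, forward 5.5 m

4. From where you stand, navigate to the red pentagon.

turn left 20°, forward 9.7 m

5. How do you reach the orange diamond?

turn right 140°, forward 1.9 m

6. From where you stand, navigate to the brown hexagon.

turn left 54°, forward 8.6 m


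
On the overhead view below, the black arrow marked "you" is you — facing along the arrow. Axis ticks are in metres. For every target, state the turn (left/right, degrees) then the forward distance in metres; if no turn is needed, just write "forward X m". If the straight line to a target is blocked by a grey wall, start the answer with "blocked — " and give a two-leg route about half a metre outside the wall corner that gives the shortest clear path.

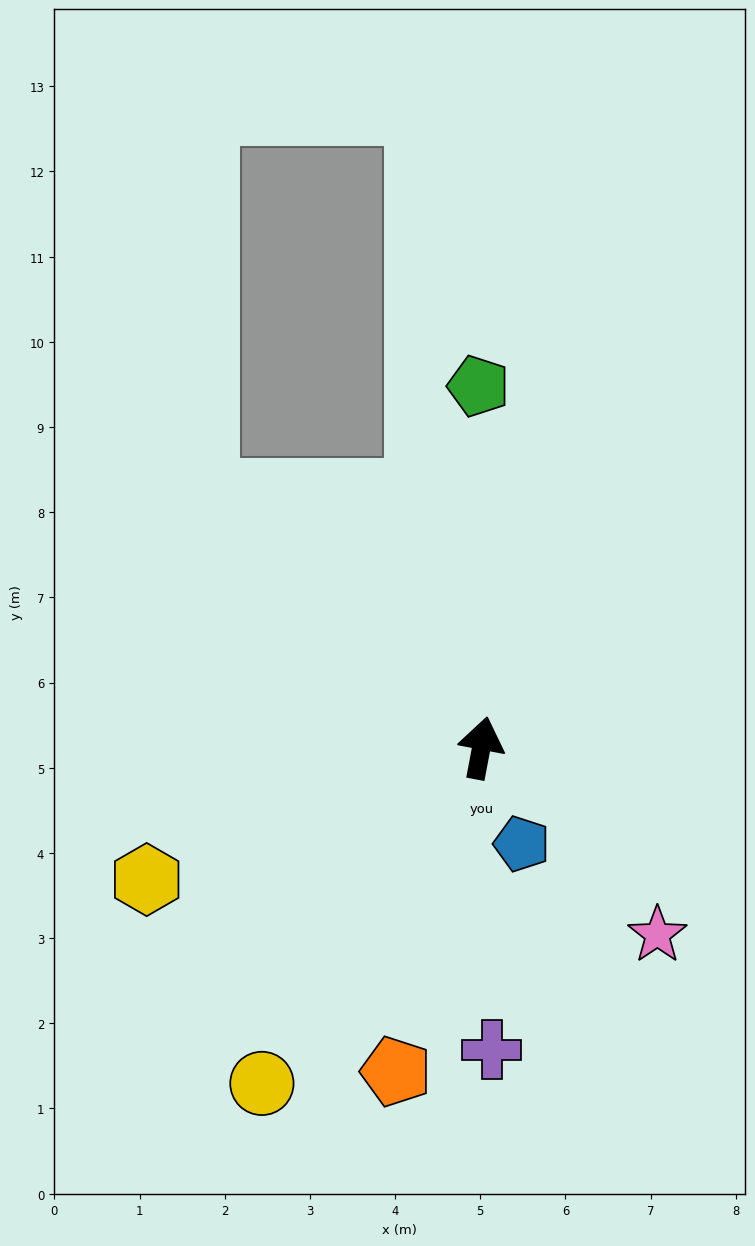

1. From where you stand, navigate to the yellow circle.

turn left 158°, forward 4.7 m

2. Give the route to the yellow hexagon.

turn left 122°, forward 4.2 m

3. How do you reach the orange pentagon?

turn left 176°, forward 3.9 m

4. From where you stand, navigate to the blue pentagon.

turn right 146°, forward 1.2 m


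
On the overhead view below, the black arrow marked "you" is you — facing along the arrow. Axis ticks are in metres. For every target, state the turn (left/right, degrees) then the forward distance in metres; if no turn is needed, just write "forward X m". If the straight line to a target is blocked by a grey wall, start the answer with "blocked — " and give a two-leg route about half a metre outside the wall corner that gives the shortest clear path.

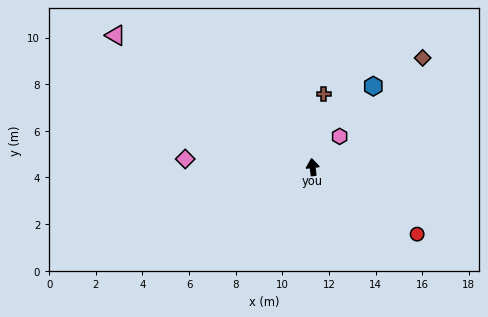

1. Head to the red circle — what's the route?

turn right 130°, forward 5.3 m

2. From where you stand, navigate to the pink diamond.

turn left 79°, forward 5.5 m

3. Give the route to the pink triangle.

turn left 49°, forward 10.2 m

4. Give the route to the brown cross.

turn right 16°, forward 3.2 m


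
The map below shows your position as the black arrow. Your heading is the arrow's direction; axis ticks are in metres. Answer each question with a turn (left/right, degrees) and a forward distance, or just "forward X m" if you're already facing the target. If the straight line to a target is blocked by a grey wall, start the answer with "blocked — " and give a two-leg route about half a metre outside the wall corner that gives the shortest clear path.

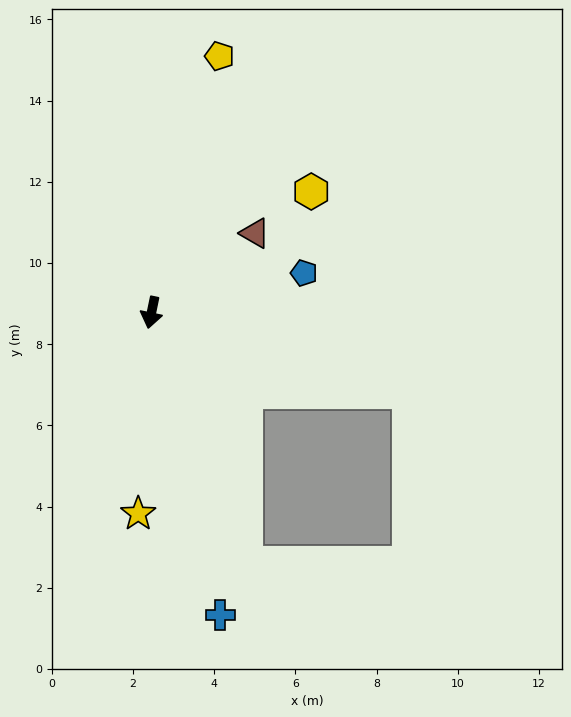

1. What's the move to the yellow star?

turn left 8°, forward 5.0 m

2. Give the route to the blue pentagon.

turn left 116°, forward 3.9 m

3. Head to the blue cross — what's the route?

turn left 25°, forward 7.6 m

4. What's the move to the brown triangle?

turn left 139°, forward 3.2 m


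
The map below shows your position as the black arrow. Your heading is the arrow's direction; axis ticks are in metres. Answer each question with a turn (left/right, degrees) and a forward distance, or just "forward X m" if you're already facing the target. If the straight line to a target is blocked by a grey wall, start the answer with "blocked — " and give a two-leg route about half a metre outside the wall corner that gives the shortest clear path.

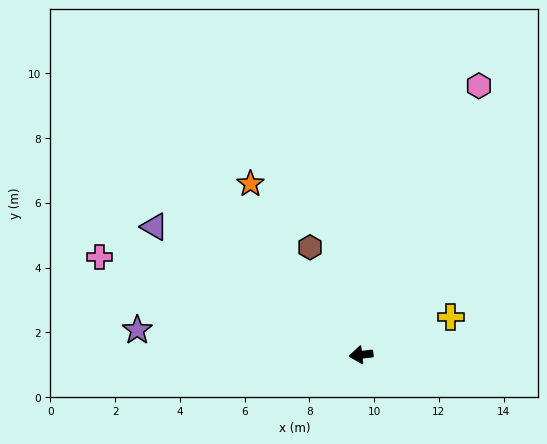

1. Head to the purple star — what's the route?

turn right 13°, forward 7.0 m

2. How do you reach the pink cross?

turn right 27°, forward 8.6 m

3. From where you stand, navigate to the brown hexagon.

turn right 71°, forward 3.7 m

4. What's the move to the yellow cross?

turn right 164°, forward 3.0 m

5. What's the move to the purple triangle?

turn right 38°, forward 7.5 m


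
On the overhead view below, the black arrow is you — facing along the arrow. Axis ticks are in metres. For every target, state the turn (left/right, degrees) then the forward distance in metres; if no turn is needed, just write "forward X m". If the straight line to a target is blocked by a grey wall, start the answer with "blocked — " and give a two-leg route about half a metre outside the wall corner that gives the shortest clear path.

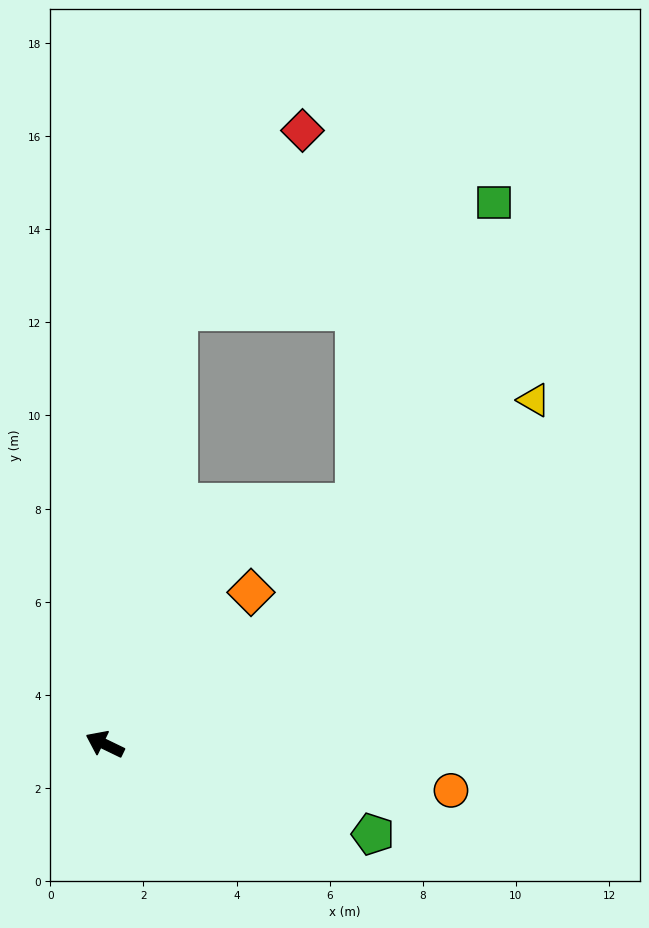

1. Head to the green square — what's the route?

blocked — turn right 74°, forward 9.4 m, then turn right 61°, forward 7.2 m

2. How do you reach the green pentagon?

turn right 173°, forward 6.1 m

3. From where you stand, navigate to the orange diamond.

turn right 108°, forward 4.5 m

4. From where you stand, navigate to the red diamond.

blocked — turn right 74°, forward 9.4 m, then turn right 25°, forward 4.7 m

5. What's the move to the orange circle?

turn right 162°, forward 7.5 m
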